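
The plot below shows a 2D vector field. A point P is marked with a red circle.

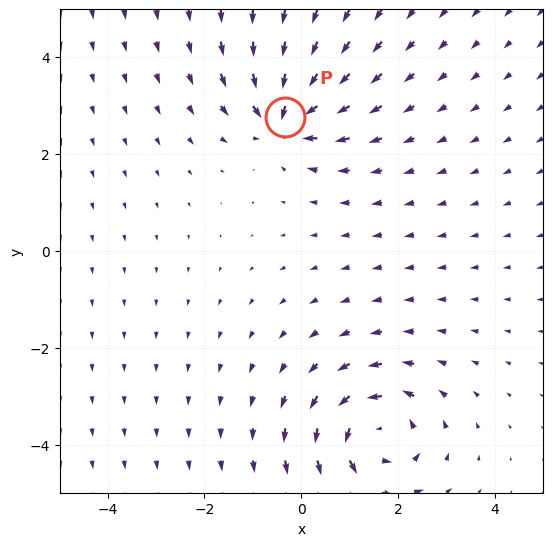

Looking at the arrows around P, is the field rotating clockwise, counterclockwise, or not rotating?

Near P at (-0.3, 2.8) the arrows show no circulation. The curl there is ≈0.

not rotating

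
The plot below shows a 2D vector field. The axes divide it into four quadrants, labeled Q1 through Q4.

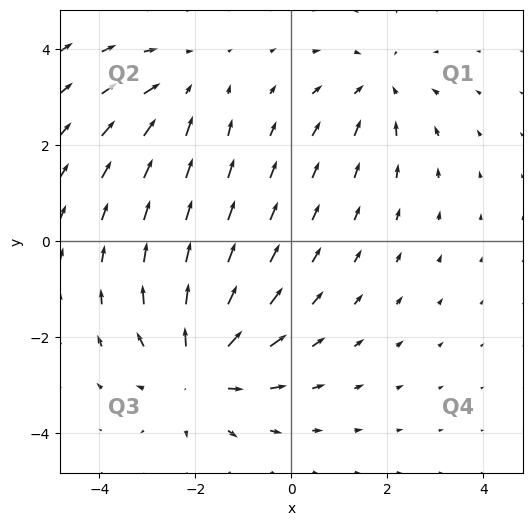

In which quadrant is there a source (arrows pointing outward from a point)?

Q3

The source sits at approximately (-1.9, -2.7), which lies in quadrant Q3. The divergence there is about +4, positive as expected for a source.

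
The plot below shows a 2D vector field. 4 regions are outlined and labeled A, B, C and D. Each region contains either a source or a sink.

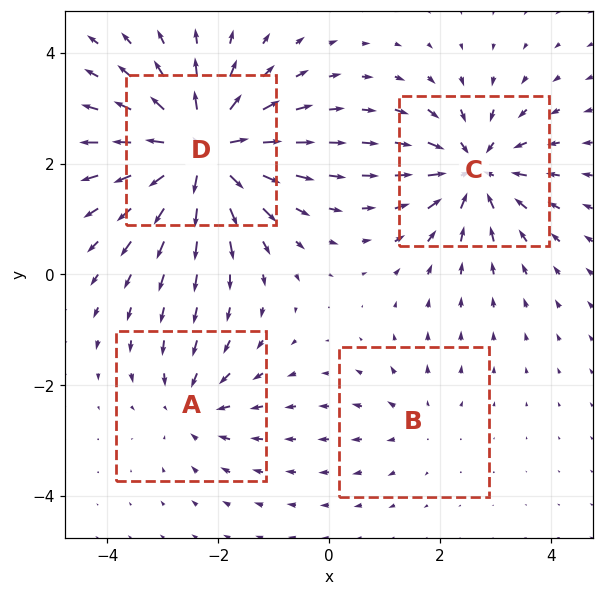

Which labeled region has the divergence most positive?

Divergence at each region's feature centre — A: about -4, B: about +2, C: about -6, D: about +9. Region D is most positive.

D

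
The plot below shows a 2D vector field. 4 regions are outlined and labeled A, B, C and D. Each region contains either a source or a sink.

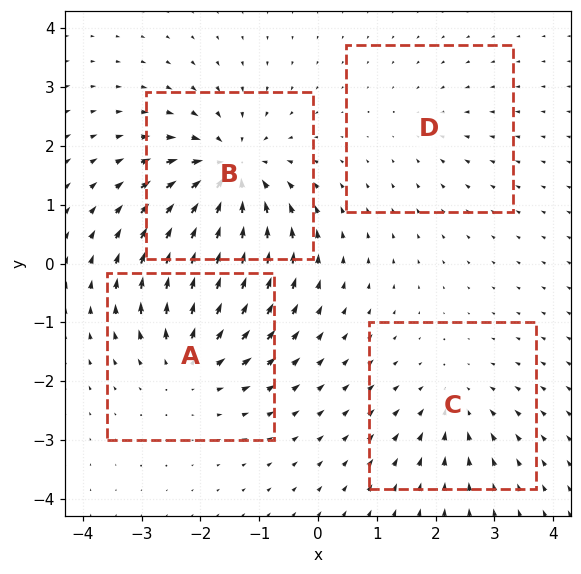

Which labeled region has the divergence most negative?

B

Divergence at each region's feature centre — A: about +5, B: about -8, C: about -4, D: about -2. Region B is most negative.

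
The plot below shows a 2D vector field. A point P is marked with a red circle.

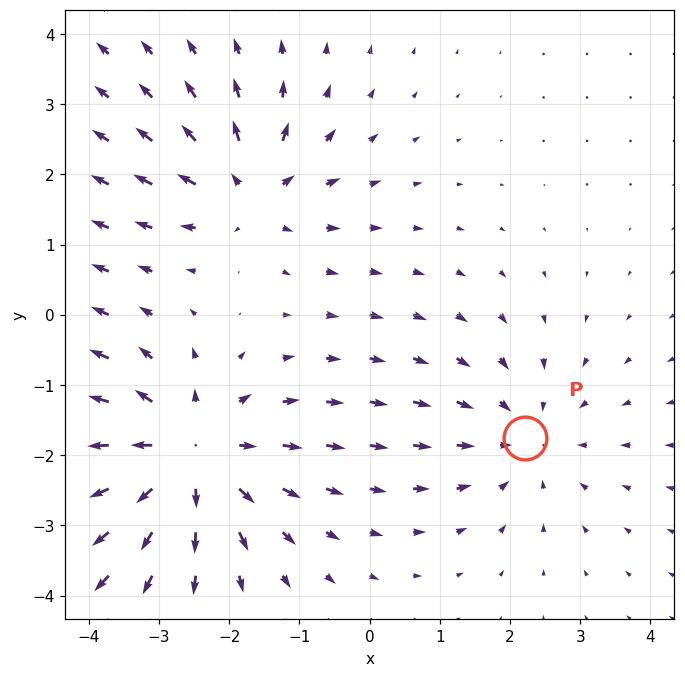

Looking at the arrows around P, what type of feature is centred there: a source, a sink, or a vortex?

At P (2.2, -1.8) the arrows converge inward. Divergence about -2, curl ≈0 — negative divergence with near-zero curl is a sink.

sink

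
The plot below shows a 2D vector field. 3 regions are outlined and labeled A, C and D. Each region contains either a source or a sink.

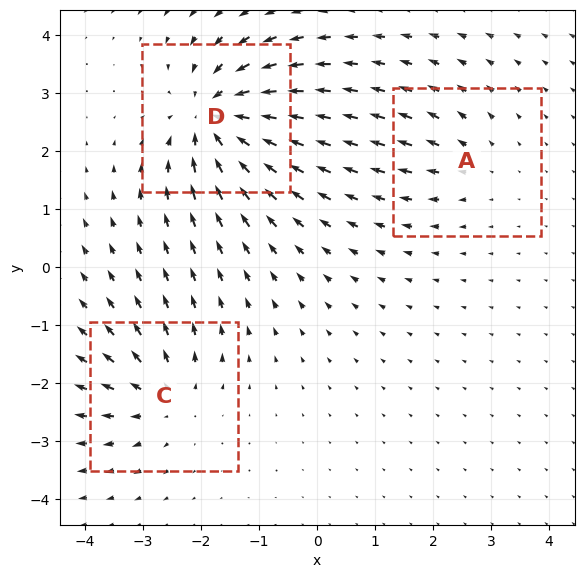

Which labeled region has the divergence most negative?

Divergence at each region's feature centre — A: about +2, C: about +3, D: about -5. Region D is most negative.

D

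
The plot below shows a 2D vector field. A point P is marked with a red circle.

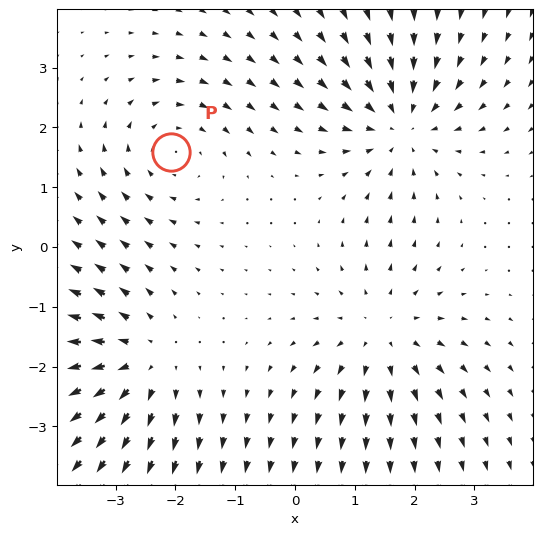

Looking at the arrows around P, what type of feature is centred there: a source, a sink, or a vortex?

vortex

At P (-2.1, 1.6) the arrows circulate clockwise. Divergence ≈0, curl about -2 — near-zero divergence with nonzero curl is a vortex.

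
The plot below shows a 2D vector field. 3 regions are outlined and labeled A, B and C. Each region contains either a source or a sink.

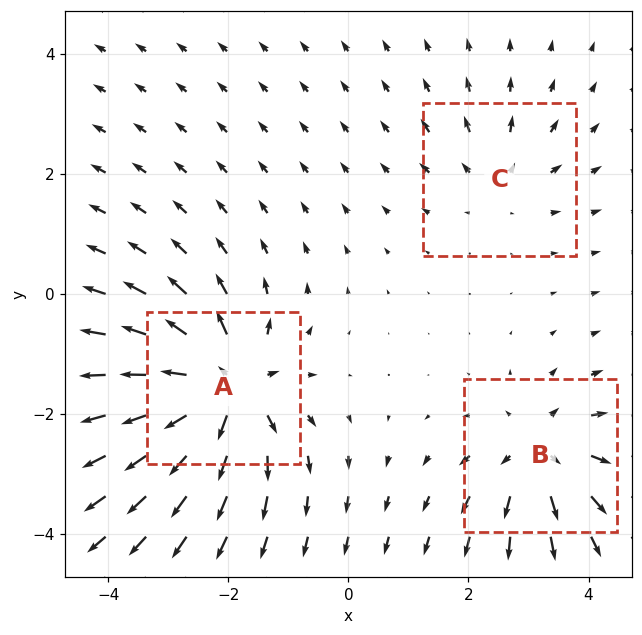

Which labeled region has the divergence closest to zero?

C

Divergence at each region's feature centre — A: about +6, B: about +4, C: about +2. Region C is closest to zero.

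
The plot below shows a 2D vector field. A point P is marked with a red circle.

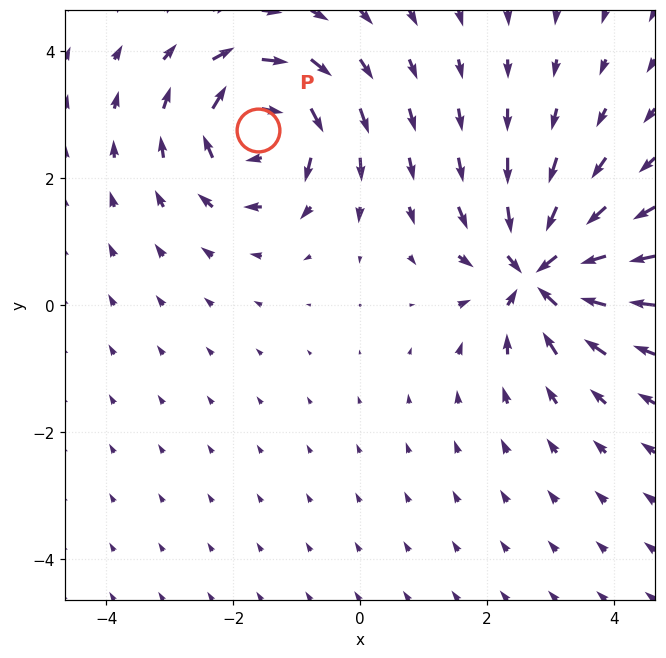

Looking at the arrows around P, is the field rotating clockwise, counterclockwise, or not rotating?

clockwise

Near P at (-1.6, 2.8) the arrows circulate clockwise. The curl (z-component) there is about -5; negative curl means clockwise rotation.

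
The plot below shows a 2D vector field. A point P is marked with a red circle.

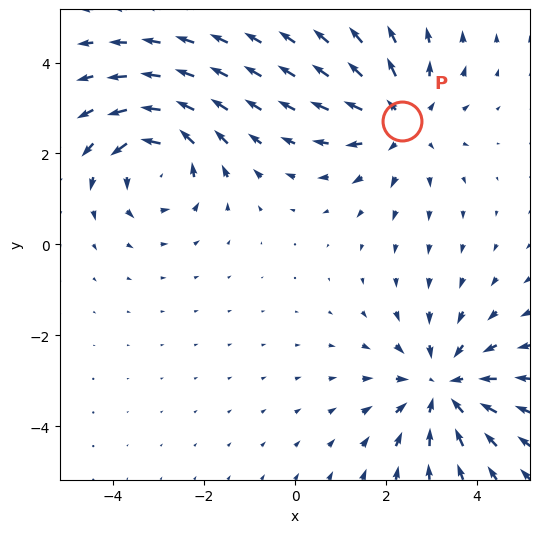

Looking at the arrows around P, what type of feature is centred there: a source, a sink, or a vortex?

At P (2.3, 2.7) the arrows spread outward. Divergence about +3, curl ≈0 — positive divergence with near-zero curl is a source.

source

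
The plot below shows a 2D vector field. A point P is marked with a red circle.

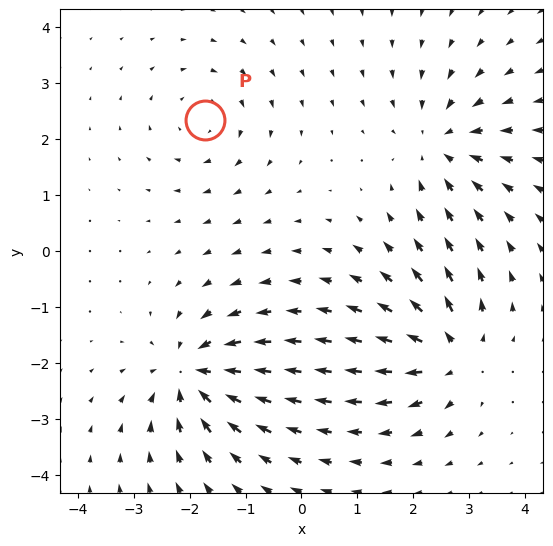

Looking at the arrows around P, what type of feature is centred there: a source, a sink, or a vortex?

vortex

At P (-1.7, 2.3) the arrows circulate clockwise. Divergence ≈0, curl about -3 — near-zero divergence with nonzero curl is a vortex.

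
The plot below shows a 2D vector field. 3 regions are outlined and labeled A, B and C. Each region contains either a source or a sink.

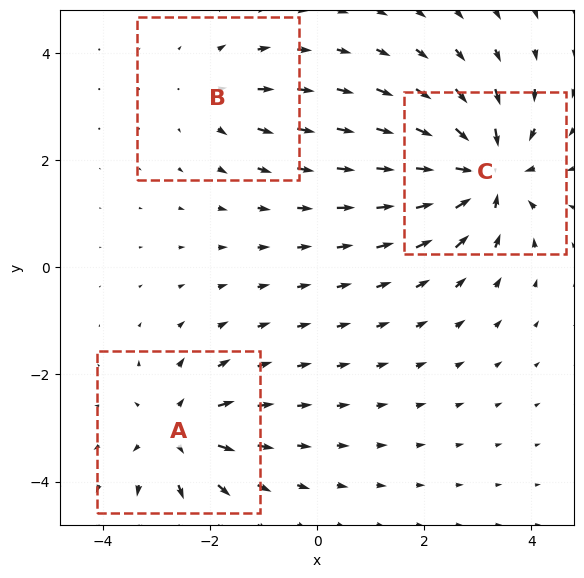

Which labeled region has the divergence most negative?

C

Divergence at each region's feature centre — A: about +4, B: about +2, C: about -6. Region C is most negative.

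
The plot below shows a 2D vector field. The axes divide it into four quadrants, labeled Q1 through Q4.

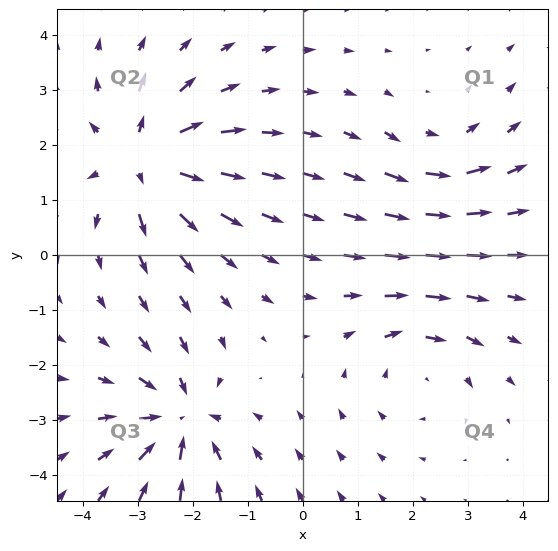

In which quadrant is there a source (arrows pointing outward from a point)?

The source sits at approximately (-2.9, 1.7), which lies in quadrant Q2. The divergence there is about +6, positive as expected for a source.

Q2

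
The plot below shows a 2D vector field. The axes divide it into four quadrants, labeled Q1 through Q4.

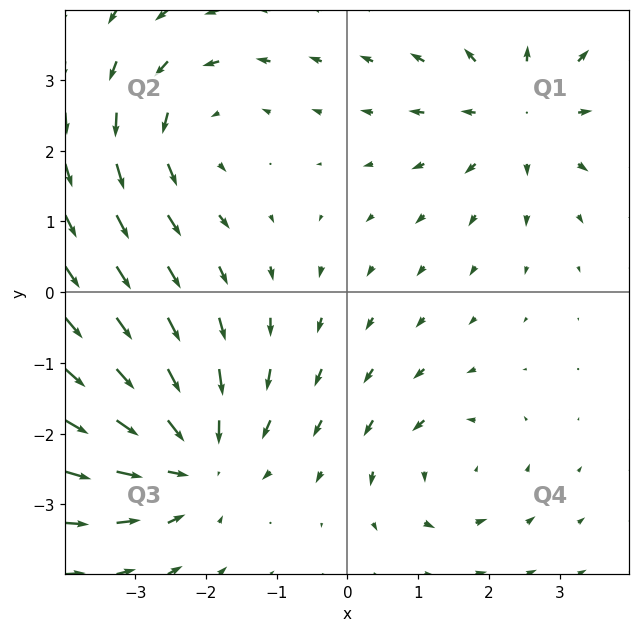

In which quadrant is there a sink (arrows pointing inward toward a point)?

Q3

The sink sits at approximately (-2.2, -2.4), which lies in quadrant Q3. The divergence there is about -4, negative as expected for a sink.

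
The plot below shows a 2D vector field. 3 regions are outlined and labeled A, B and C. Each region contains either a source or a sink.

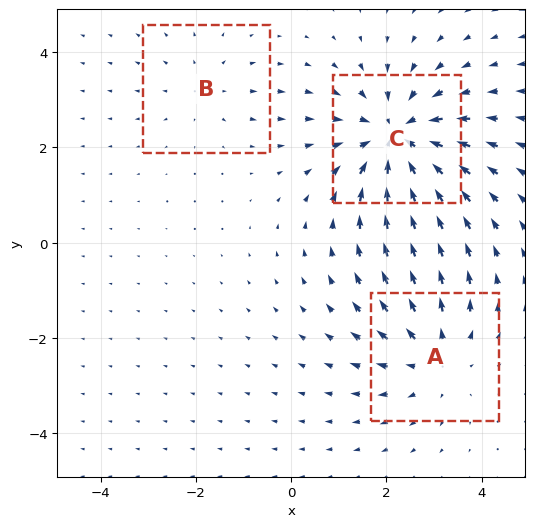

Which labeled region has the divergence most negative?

Divergence at each region's feature centre — A: about +3, B: about +2, C: about -5. Region C is most negative.

C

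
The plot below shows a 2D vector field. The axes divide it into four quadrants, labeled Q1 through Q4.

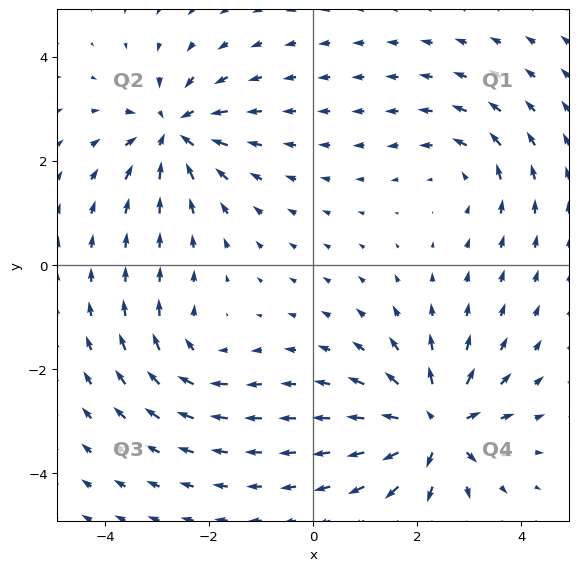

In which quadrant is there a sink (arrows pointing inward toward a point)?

Q2

The sink sits at approximately (-2.7, 2.6), which lies in quadrant Q2. The divergence there is about -6, negative as expected for a sink.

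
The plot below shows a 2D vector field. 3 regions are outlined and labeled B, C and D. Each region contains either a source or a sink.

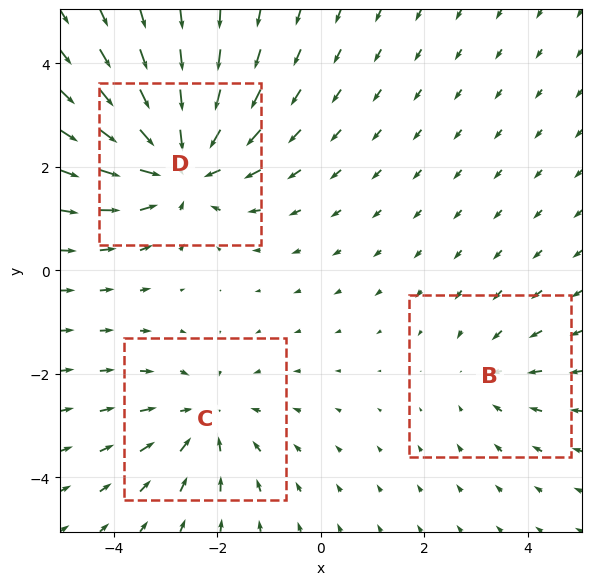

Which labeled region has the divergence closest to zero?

Divergence at each region's feature centre — B: about -2, C: about -3, D: about -5. Region B is closest to zero.

B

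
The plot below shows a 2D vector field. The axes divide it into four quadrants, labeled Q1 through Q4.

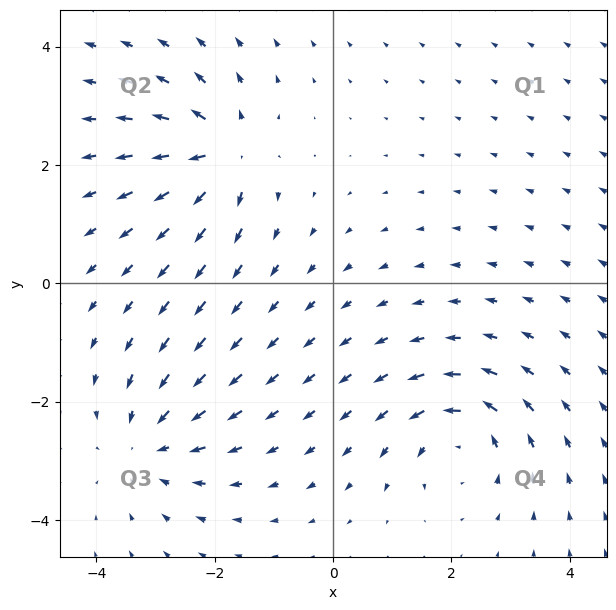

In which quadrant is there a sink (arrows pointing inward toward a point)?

The sink sits at approximately (-3.1, -2.7), which lies in quadrant Q3. The divergence there is about -4, negative as expected for a sink.

Q3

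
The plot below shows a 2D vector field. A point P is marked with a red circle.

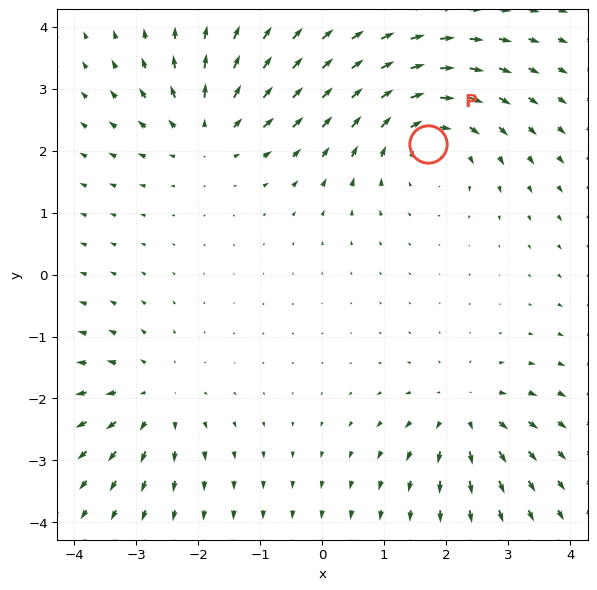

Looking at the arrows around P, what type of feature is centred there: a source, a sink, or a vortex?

vortex

At P (1.7, 2.1) the arrows circulate clockwise. Divergence ≈0, curl about -4 — near-zero divergence with nonzero curl is a vortex.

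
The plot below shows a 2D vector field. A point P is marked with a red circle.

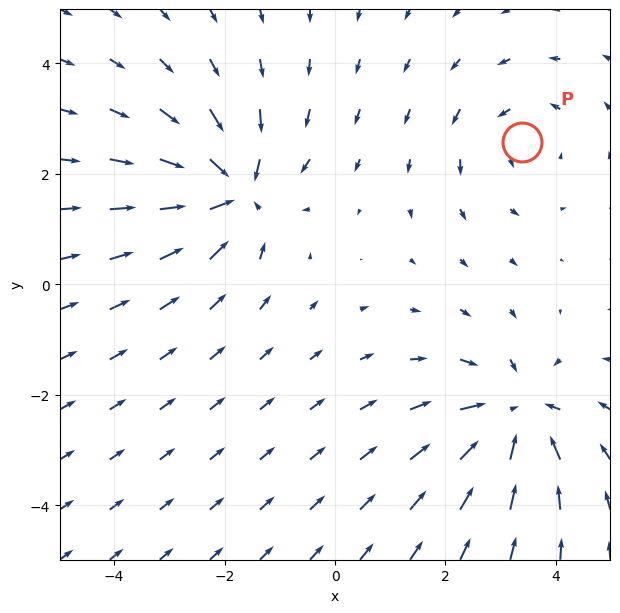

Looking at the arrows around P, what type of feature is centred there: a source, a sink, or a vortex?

At P (3.4, 2.6) the arrows circulate counterclockwise. Divergence ≈0, curl about +3 — near-zero divergence with nonzero curl is a vortex.

vortex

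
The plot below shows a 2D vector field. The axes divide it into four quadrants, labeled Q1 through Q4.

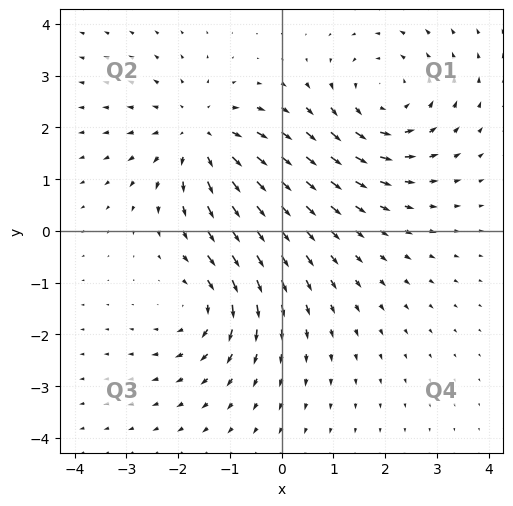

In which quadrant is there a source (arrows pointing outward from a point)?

The source sits at approximately (-1.6, 1.8), which lies in quadrant Q2. The divergence there is about +4, positive as expected for a source.

Q2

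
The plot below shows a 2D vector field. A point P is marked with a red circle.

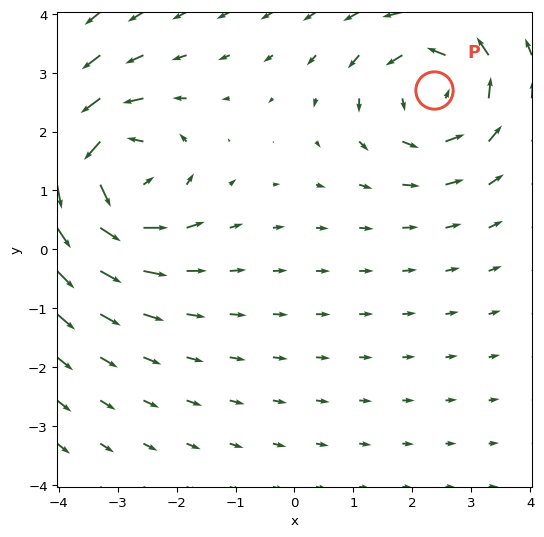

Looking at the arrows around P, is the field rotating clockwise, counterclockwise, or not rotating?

counterclockwise

Near P at (2.4, 2.7) the arrows circulate counterclockwise. The curl (z-component) there is about +3; positive curl means counterclockwise rotation.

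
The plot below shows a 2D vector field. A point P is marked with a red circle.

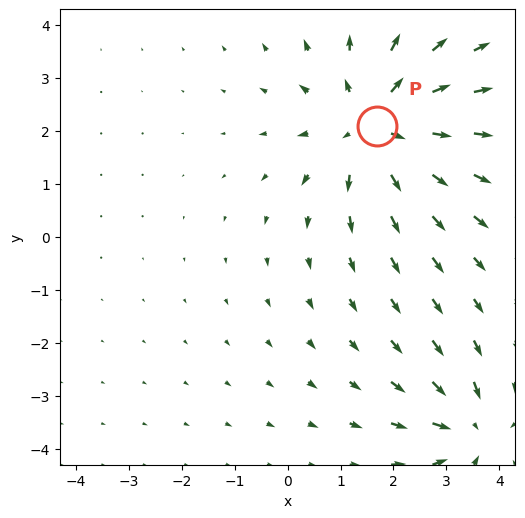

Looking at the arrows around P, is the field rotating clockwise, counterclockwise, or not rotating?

Near P at (1.7, 2.1) the arrows show no circulation. The curl there is ≈0.

not rotating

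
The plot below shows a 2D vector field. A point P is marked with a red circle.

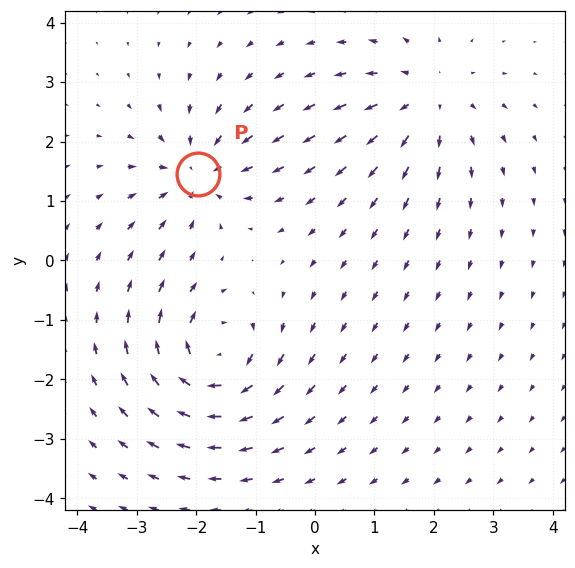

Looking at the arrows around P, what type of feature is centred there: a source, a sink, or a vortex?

sink

At P (-2.0, 1.5) the arrows converge inward. Divergence about -4, curl ≈0 — negative divergence with near-zero curl is a sink.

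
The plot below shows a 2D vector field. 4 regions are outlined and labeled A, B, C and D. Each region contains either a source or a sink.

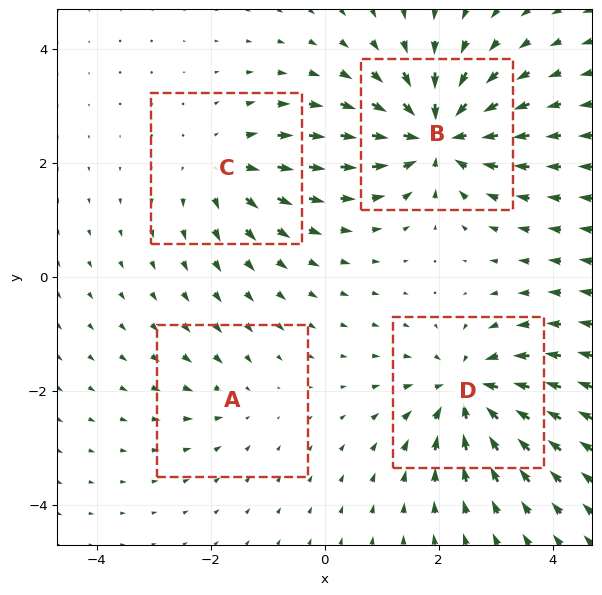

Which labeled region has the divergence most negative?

Divergence at each region's feature centre — A: about -2, B: about -8, C: about +4, D: about -6. Region B is most negative.

B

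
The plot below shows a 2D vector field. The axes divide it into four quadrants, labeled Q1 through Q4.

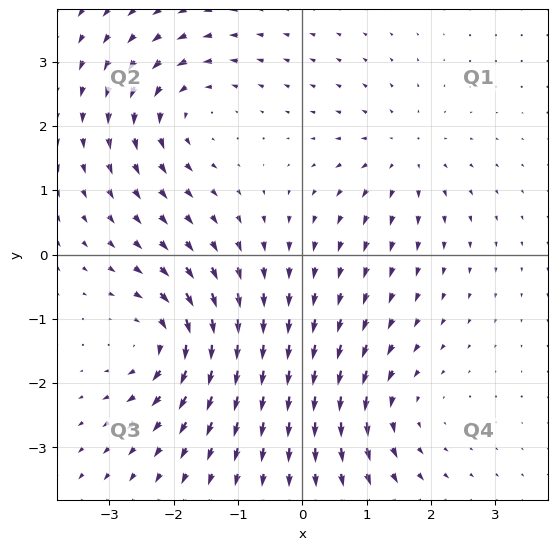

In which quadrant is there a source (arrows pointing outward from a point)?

Q1

The source sits at approximately (1.6, 1.6), which lies in quadrant Q1. The divergence there is about +4, positive as expected for a source.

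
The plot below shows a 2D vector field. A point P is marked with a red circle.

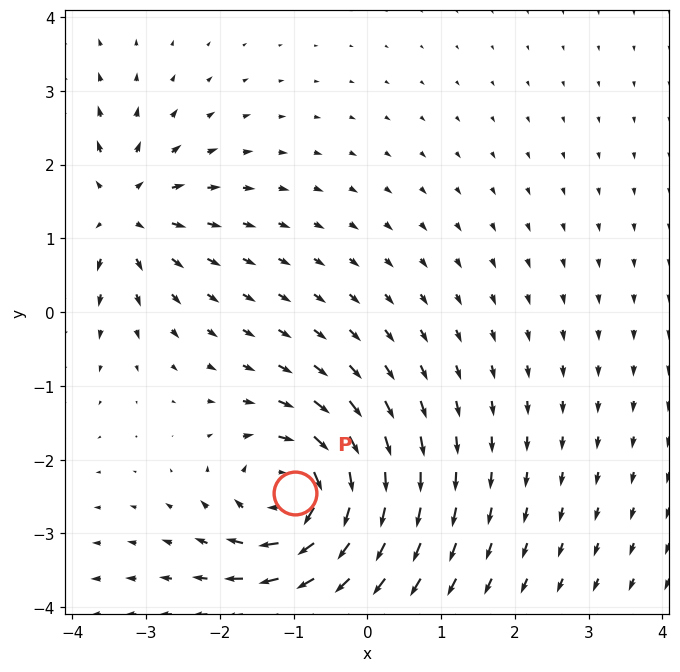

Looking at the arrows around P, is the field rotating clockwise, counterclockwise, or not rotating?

clockwise

Near P at (-1.0, -2.4) the arrows circulate clockwise. The curl (z-component) there is about -7; negative curl means clockwise rotation.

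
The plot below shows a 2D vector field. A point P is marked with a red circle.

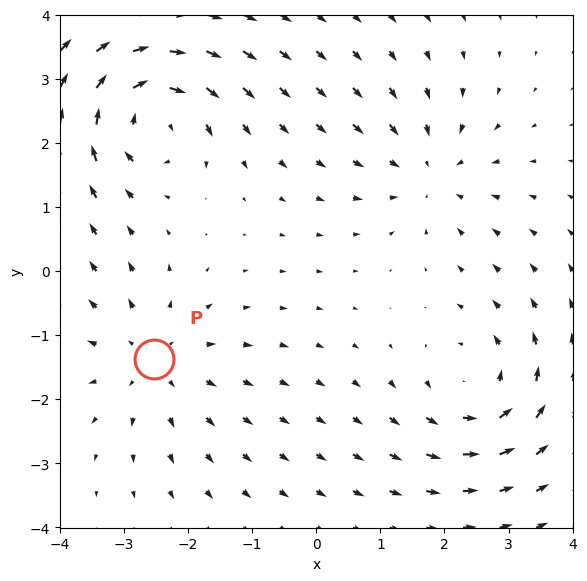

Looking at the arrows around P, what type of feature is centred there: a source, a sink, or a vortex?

source

At P (-2.5, -1.4) the arrows spread outward. Divergence about +3, curl ≈0 — positive divergence with near-zero curl is a source.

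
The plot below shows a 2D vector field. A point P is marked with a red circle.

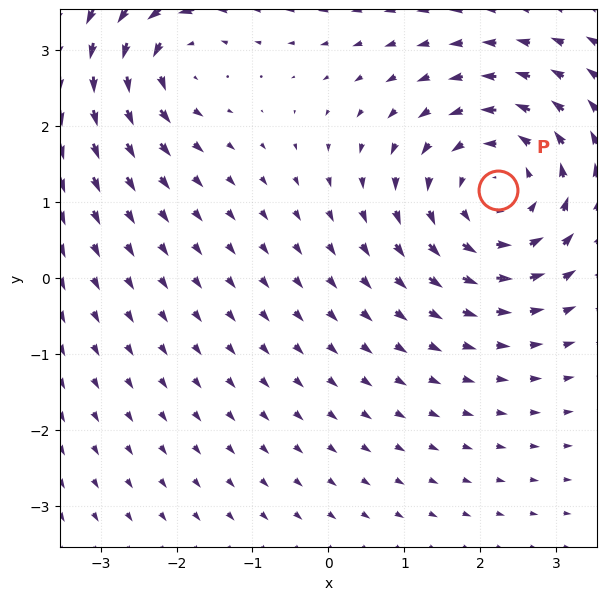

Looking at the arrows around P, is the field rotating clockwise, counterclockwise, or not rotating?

Near P at (2.2, 1.2) the arrows circulate counterclockwise. The curl (z-component) there is about +3; positive curl means counterclockwise rotation.

counterclockwise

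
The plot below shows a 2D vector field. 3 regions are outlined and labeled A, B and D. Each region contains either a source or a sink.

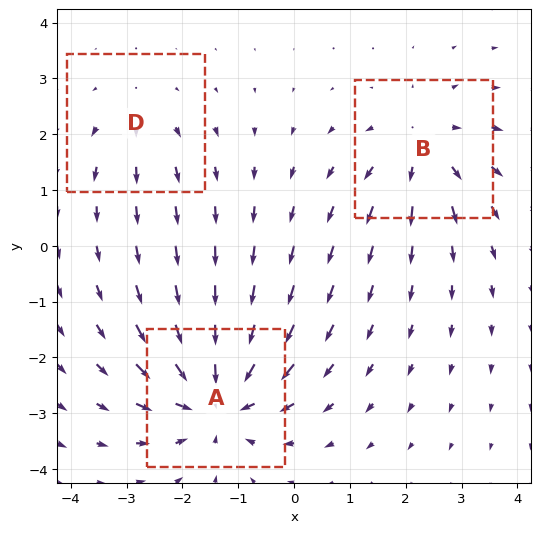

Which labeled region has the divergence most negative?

Divergence at each region's feature centre — A: about -4, B: about +3, D: about +2. Region A is most negative.

A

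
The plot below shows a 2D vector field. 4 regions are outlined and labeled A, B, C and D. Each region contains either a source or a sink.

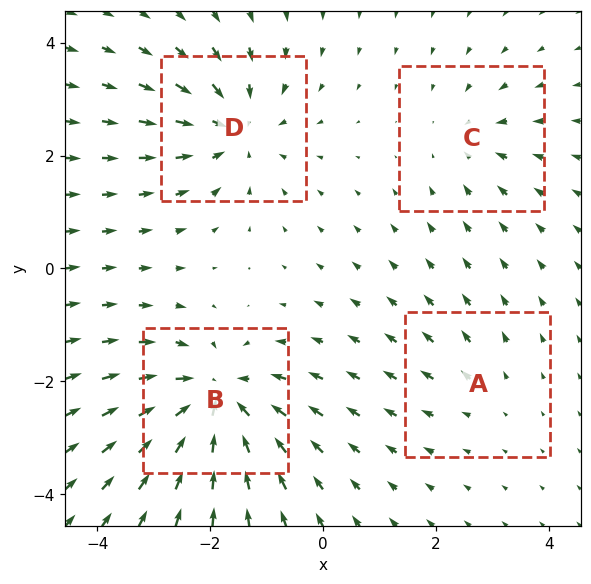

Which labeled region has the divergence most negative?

Divergence at each region's feature centre — A: about +2, B: about -7, C: about -3, D: about -5. Region B is most negative.

B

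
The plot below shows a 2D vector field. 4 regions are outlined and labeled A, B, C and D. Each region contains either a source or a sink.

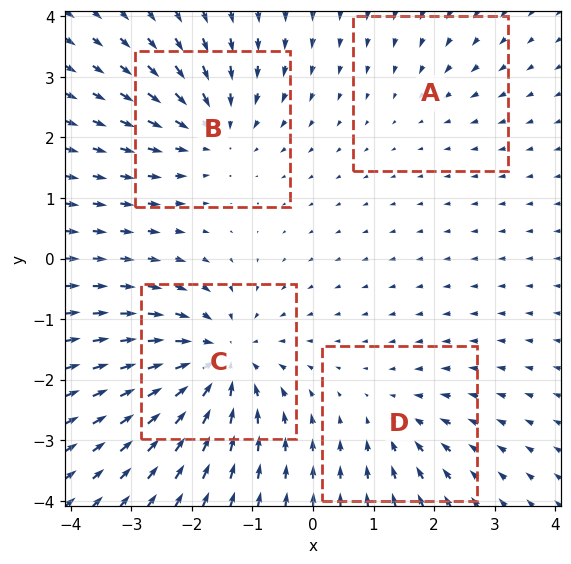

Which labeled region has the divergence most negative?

C

Divergence at each region's feature centre — A: about -2, B: about -5, C: about -7, D: about -3. Region C is most negative.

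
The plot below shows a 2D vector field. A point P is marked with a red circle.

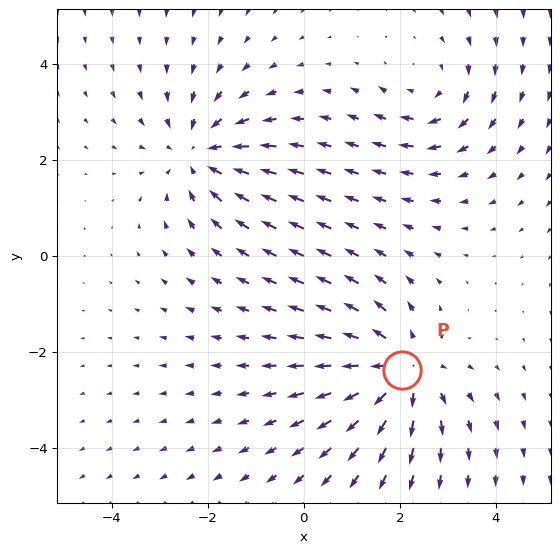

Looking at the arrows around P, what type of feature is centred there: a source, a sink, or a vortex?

source

At P (2.0, -2.4) the arrows spread outward. Divergence about +4, curl ≈0 — positive divergence with near-zero curl is a source.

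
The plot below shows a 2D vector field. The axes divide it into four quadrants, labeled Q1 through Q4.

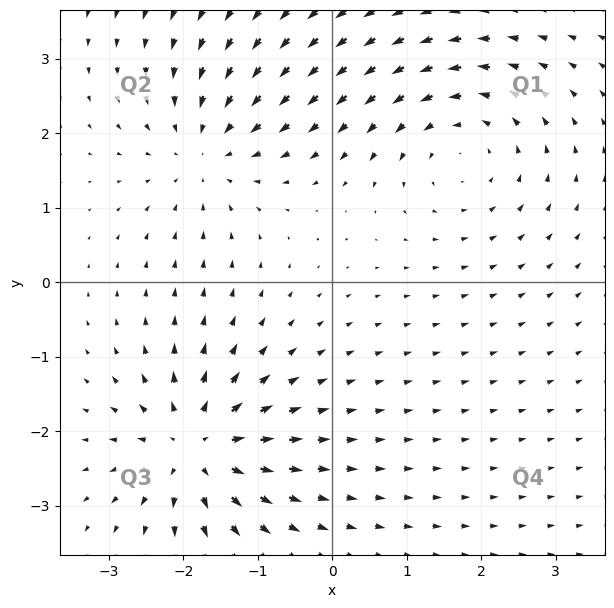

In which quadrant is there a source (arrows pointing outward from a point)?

The source sits at approximately (-1.8, -2.2), which lies in quadrant Q3. The divergence there is about +6, positive as expected for a source.

Q3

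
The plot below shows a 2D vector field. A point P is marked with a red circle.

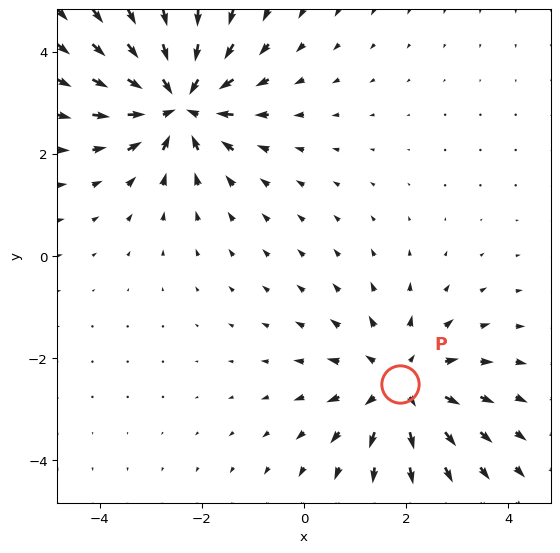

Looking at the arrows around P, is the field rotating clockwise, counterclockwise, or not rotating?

Near P at (1.9, -2.5) the arrows show no circulation. The curl there is ≈0.

not rotating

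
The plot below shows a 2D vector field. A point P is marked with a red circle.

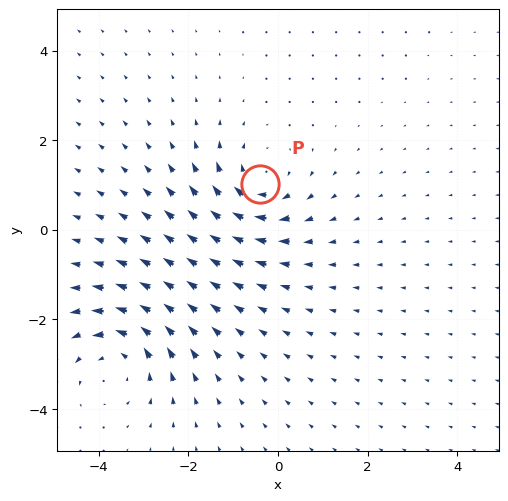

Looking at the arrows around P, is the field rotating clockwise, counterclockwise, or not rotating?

clockwise

Near P at (-0.4, 1.0) the arrows circulate clockwise. The curl (z-component) there is about -5; negative curl means clockwise rotation.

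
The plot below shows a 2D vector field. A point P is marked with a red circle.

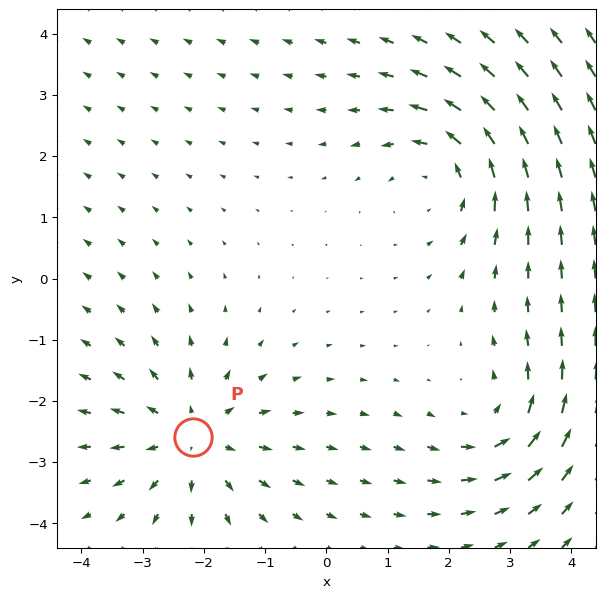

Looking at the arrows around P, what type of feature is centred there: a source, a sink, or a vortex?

At P (-2.2, -2.6) the arrows spread outward. Divergence about +4, curl ≈0 — positive divergence with near-zero curl is a source.

source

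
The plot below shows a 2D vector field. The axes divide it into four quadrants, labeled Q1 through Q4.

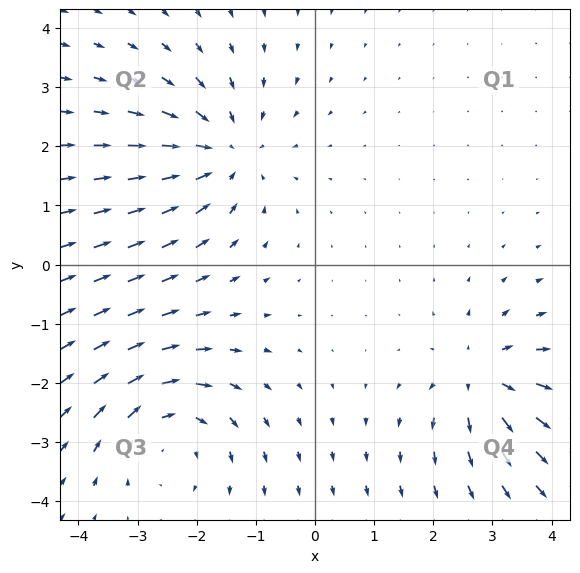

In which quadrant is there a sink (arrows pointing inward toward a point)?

Q2

The sink sits at approximately (-1.5, 1.9), which lies in quadrant Q2. The divergence there is about -3, negative as expected for a sink.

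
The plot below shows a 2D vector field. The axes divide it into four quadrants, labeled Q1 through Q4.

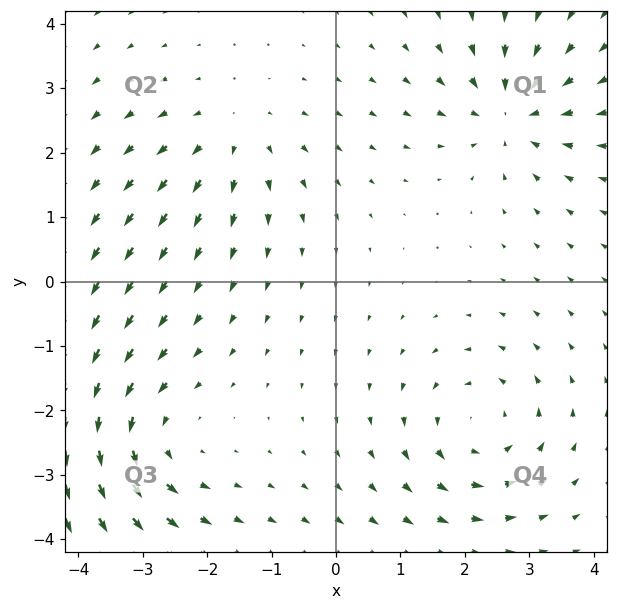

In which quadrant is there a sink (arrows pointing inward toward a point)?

Q1

The sink sits at approximately (2.7, 2.6), which lies in quadrant Q1. The divergence there is about -5, negative as expected for a sink.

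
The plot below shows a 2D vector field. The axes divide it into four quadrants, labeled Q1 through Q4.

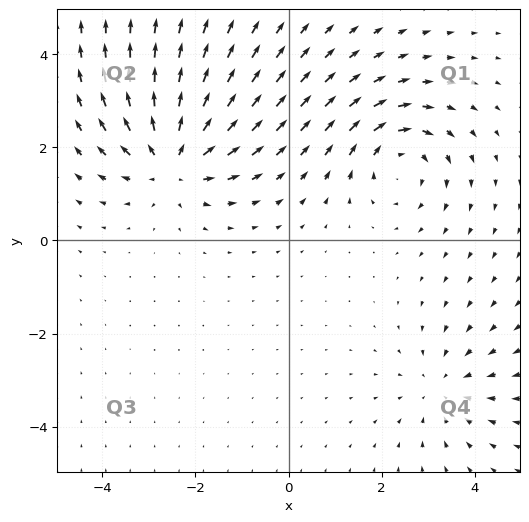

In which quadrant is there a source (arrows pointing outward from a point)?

Q2

The source sits at approximately (-2.5, 1.7), which lies in quadrant Q2. The divergence there is about +6, positive as expected for a source.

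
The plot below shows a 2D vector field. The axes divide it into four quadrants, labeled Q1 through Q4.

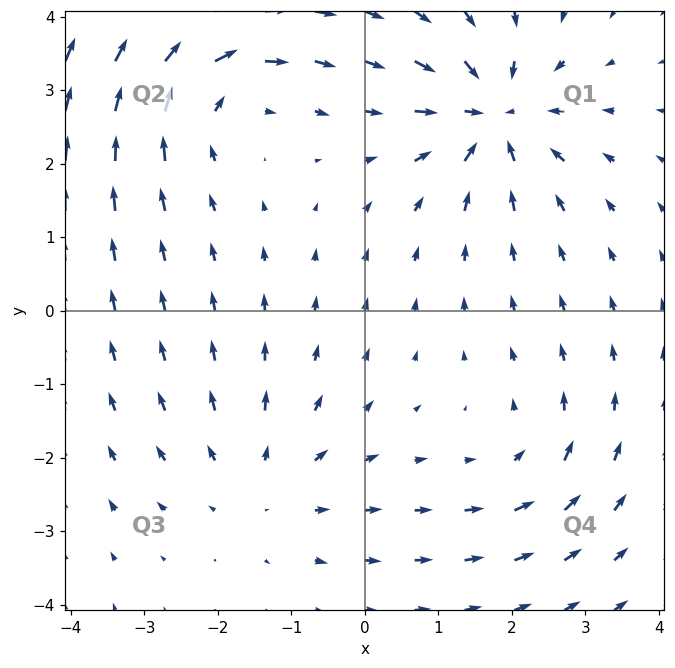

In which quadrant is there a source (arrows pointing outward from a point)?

The source sits at approximately (-1.4, -2.4), which lies in quadrant Q3. The divergence there is about +3, positive as expected for a source.

Q3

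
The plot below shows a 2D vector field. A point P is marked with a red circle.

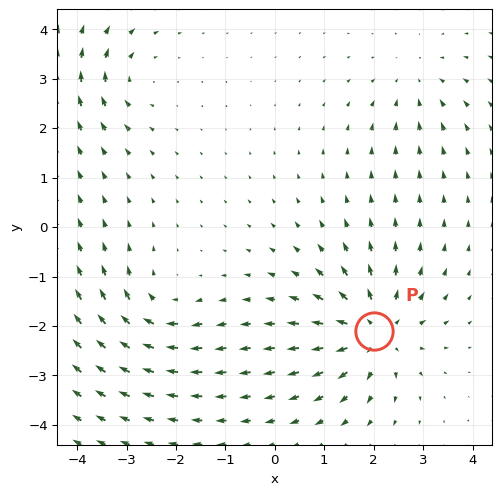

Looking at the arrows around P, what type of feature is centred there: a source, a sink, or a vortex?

At P (2.0, -2.1) the arrows spread outward. Divergence about +6, curl ≈0 — positive divergence with near-zero curl is a source.

source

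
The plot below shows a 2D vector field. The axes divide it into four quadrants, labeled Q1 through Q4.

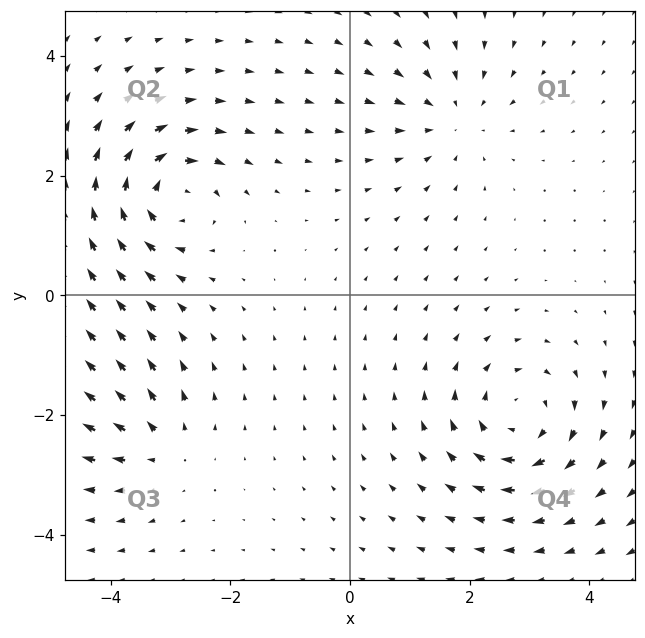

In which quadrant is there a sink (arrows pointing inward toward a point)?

The sink sits at approximately (1.7, 3.0), which lies in quadrant Q1. The divergence there is about -4, negative as expected for a sink.

Q1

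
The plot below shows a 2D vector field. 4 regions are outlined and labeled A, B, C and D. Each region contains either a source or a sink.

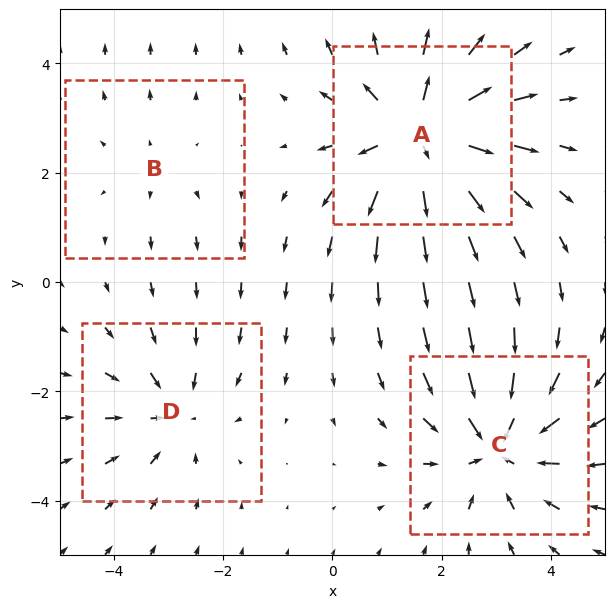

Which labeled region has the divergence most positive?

Divergence at each region's feature centre — A: about +6, B: about +2, C: about -5, D: about -3. Region A is most positive.

A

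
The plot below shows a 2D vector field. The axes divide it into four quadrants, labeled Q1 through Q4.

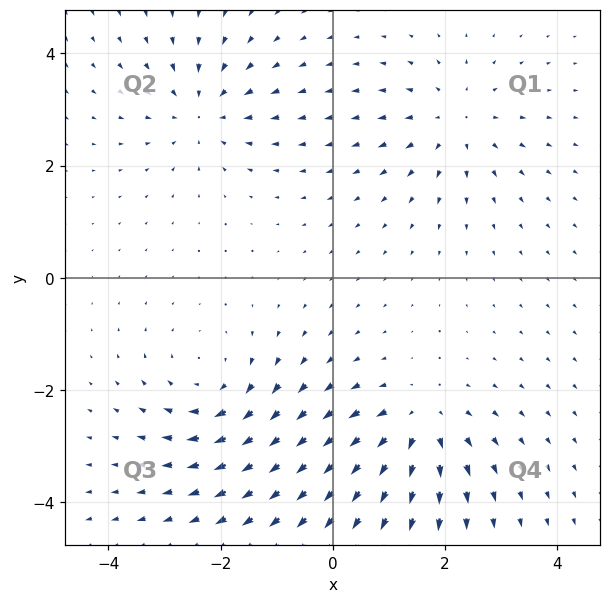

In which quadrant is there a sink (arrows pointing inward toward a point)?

Q2

The sink sits at approximately (-2.3, 3.0), which lies in quadrant Q2. The divergence there is about -4, negative as expected for a sink.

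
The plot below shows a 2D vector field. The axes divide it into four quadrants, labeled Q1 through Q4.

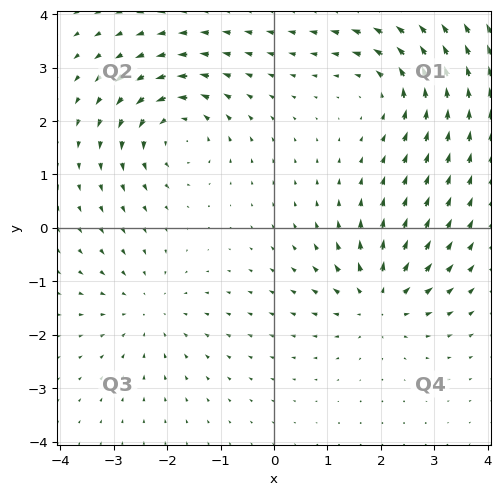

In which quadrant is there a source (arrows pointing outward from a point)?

The source sits at approximately (2.0, -1.4), which lies in quadrant Q4. The divergence there is about +6, positive as expected for a source.

Q4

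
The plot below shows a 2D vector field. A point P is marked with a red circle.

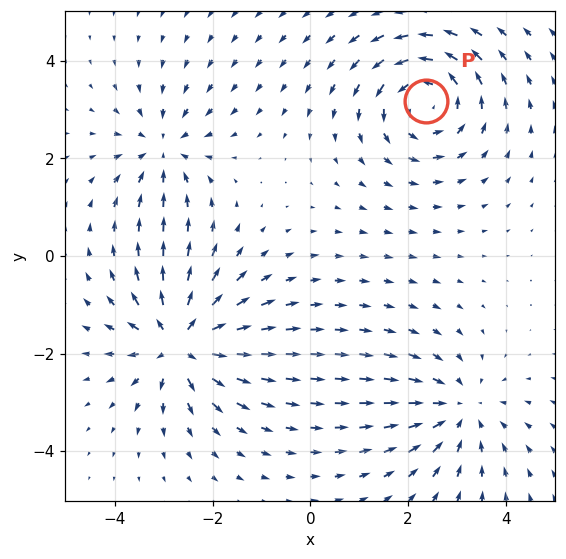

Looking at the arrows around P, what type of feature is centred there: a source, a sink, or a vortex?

vortex

At P (2.4, 3.2) the arrows circulate counterclockwise. Divergence ≈0, curl about +5 — near-zero divergence with nonzero curl is a vortex.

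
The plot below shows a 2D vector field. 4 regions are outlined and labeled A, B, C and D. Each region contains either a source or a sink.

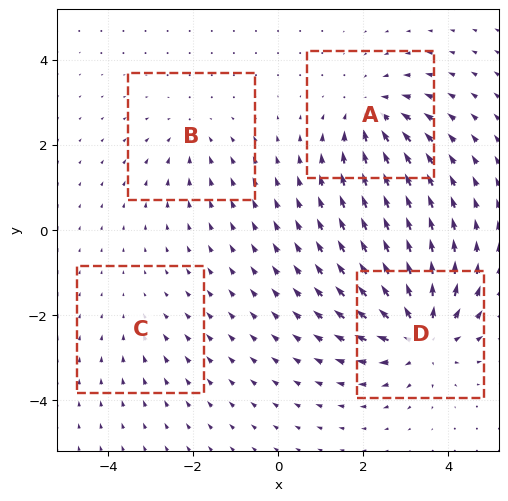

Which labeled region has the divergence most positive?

D

Divergence at each region's feature centre — A: about -5, B: about -3, C: about -2, D: about +7. Region D is most positive.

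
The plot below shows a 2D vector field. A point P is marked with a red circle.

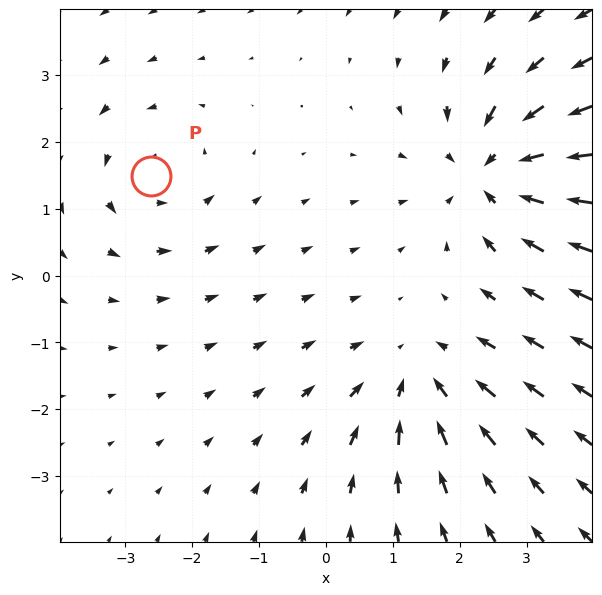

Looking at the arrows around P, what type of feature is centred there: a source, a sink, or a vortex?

At P (-2.6, 1.5) the arrows circulate counterclockwise. Divergence ≈0, curl about +2 — near-zero divergence with nonzero curl is a vortex.

vortex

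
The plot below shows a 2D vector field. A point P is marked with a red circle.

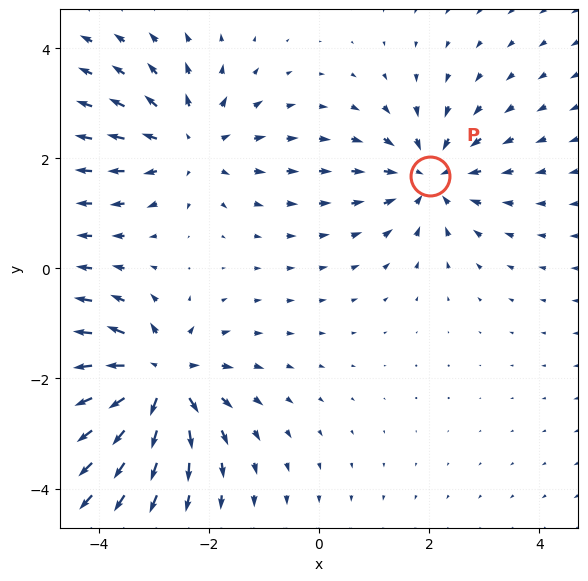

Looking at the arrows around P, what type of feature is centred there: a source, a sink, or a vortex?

sink

At P (2.0, 1.7) the arrows converge inward. Divergence about -3, curl ≈0 — negative divergence with near-zero curl is a sink.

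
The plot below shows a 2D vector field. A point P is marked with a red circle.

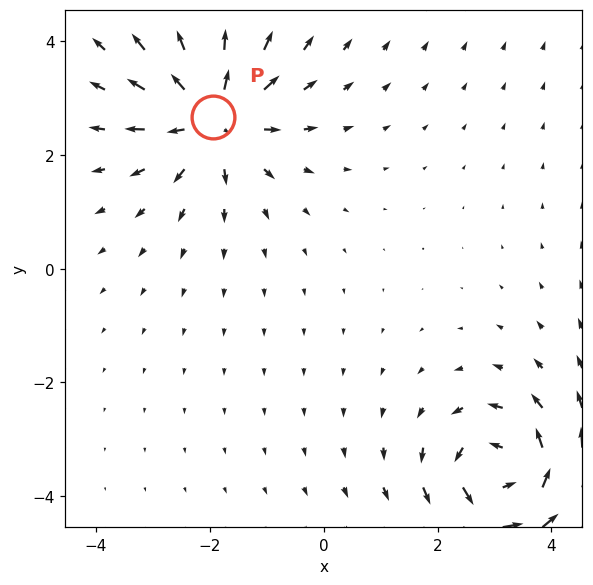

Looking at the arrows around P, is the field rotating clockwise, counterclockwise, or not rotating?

not rotating

Near P at (-1.9, 2.7) the arrows show no circulation. The curl there is ≈0.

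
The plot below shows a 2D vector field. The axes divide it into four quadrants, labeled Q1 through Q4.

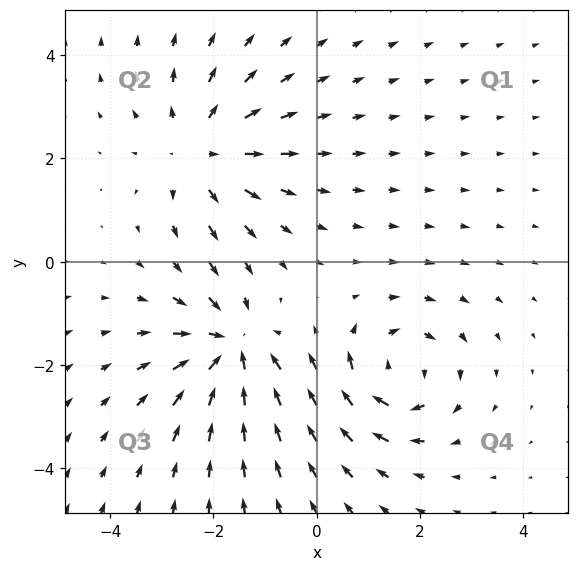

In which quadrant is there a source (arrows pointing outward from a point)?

The source sits at approximately (-2.2, 2.1), which lies in quadrant Q2. The divergence there is about +3, positive as expected for a source.

Q2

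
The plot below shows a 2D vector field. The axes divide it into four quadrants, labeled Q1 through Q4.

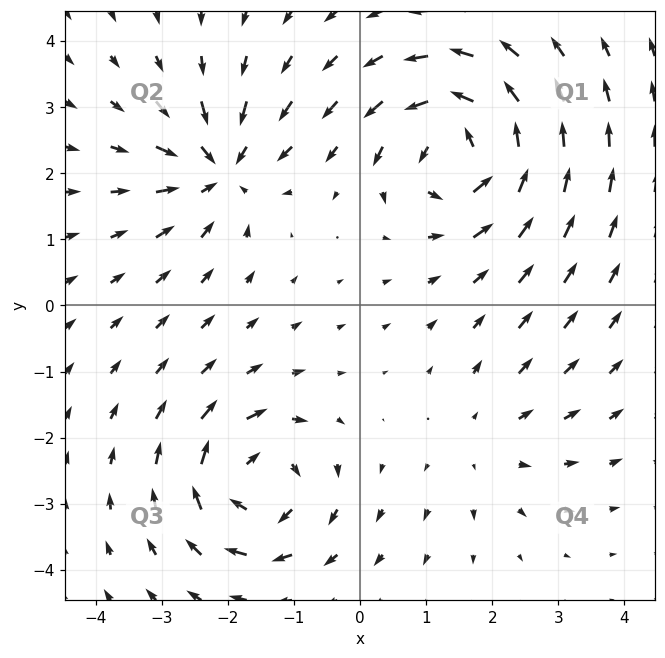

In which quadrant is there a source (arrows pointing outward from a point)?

The source sits at approximately (1.9, -2.1), which lies in quadrant Q4. The divergence there is about +2, positive as expected for a source.

Q4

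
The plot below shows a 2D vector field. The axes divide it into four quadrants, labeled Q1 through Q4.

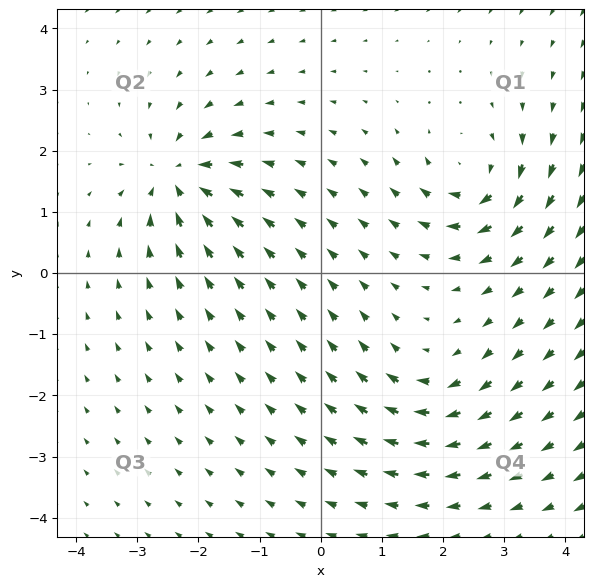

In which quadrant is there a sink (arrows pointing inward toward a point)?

Q2

The sink sits at approximately (-2.3, 1.6), which lies in quadrant Q2. The divergence there is about -5, negative as expected for a sink.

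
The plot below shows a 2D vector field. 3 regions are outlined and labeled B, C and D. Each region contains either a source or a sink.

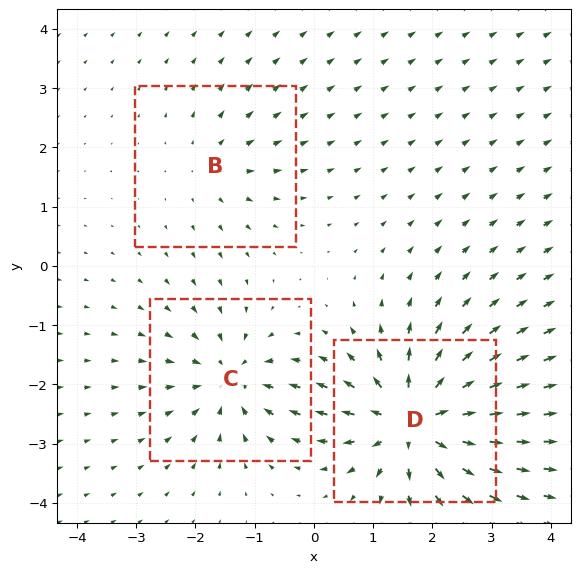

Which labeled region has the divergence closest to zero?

B

Divergence at each region's feature centre — B: about +2, C: about -4, D: about +6. Region B is closest to zero.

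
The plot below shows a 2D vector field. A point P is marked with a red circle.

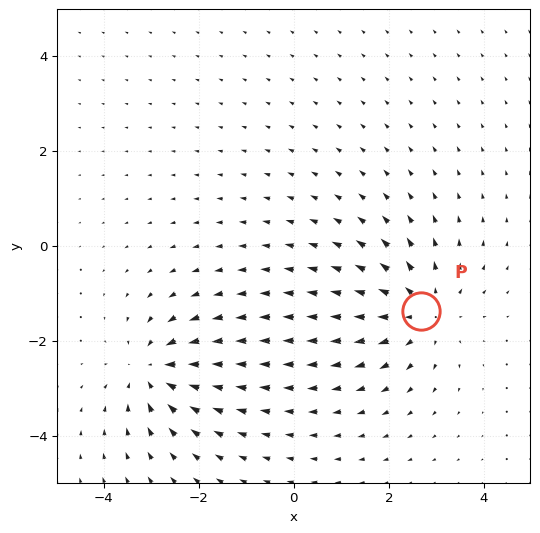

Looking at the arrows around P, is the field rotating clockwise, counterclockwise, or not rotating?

Near P at (2.7, -1.4) the arrows show no circulation. The curl there is ≈0.

not rotating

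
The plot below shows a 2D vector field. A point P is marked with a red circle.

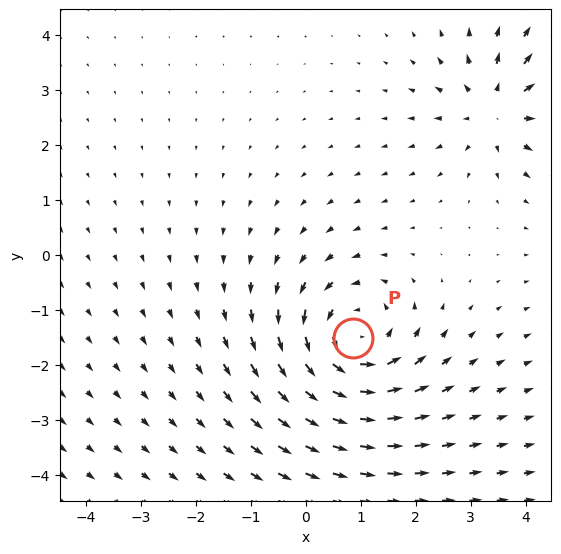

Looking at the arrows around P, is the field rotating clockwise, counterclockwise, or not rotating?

counterclockwise

Near P at (0.9, -1.5) the arrows circulate counterclockwise. The curl (z-component) there is about +5; positive curl means counterclockwise rotation.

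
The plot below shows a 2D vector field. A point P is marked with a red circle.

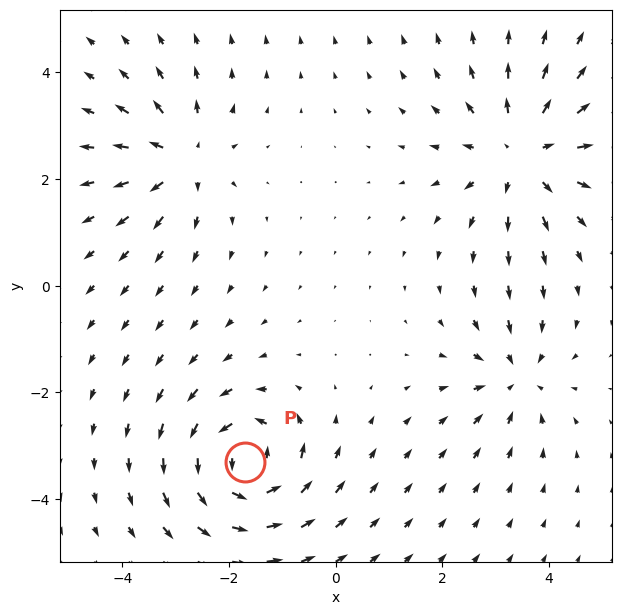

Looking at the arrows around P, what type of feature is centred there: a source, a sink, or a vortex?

At P (-1.7, -3.3) the arrows circulate counterclockwise. Divergence ≈0, curl about +6 — near-zero divergence with nonzero curl is a vortex.

vortex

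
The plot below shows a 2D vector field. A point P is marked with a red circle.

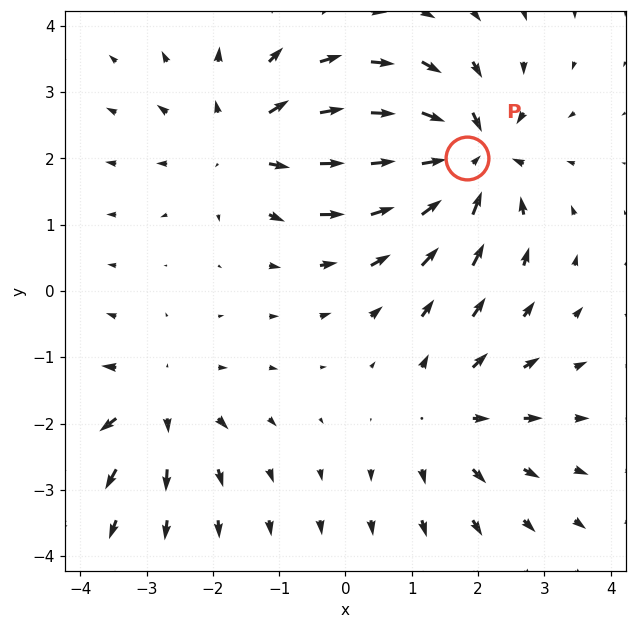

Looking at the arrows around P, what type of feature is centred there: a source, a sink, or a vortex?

At P (1.8, 2.0) the arrows converge inward. Divergence about -5, curl ≈0 — negative divergence with near-zero curl is a sink.

sink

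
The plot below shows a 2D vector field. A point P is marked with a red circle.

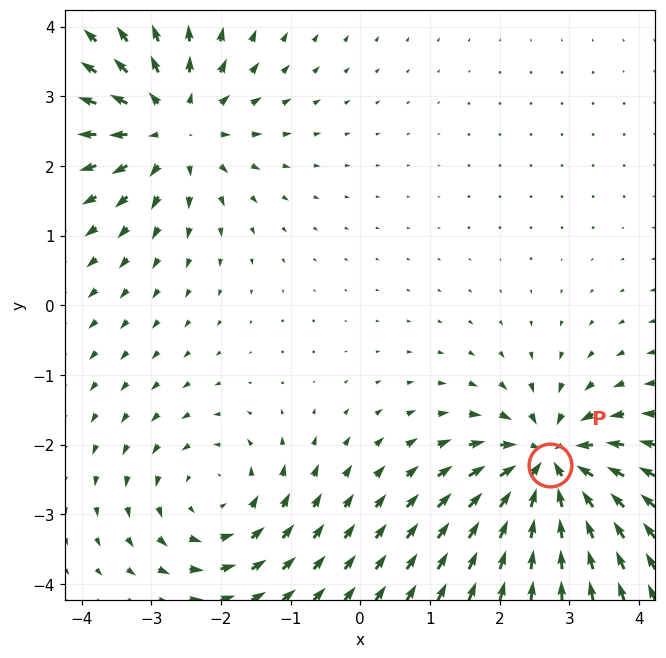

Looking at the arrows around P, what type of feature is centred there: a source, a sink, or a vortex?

At P (2.7, -2.3) the arrows converge inward. Divergence about -7, curl ≈0 — negative divergence with near-zero curl is a sink.

sink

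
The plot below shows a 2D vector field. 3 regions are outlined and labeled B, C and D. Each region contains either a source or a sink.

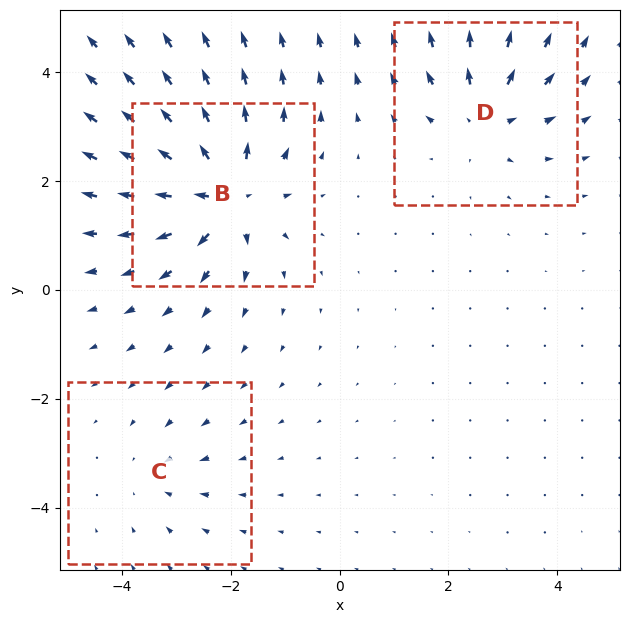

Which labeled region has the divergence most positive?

B

Divergence at each region's feature centre — B: about +6, C: about -2, D: about +4. Region B is most positive.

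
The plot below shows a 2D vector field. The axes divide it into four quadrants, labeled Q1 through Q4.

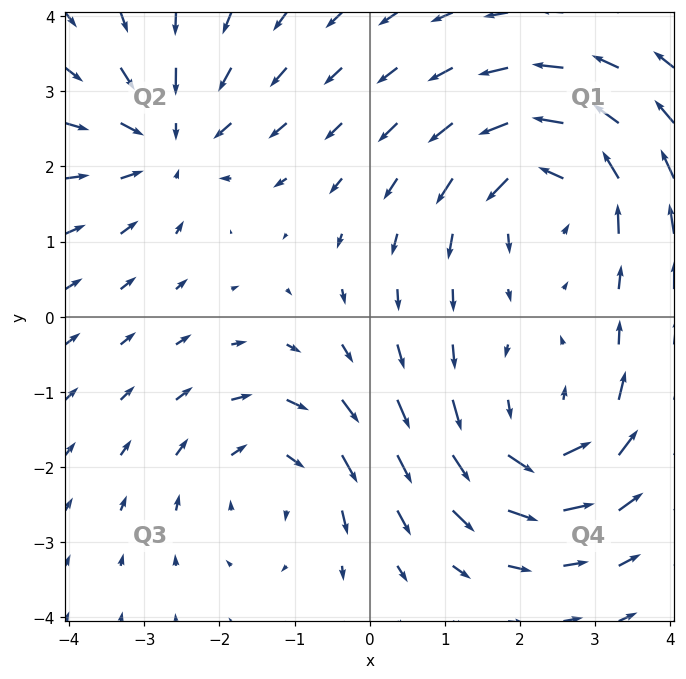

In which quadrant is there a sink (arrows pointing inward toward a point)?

The sink sits at approximately (-2.7, 2.3), which lies in quadrant Q2. The divergence there is about -4, negative as expected for a sink.

Q2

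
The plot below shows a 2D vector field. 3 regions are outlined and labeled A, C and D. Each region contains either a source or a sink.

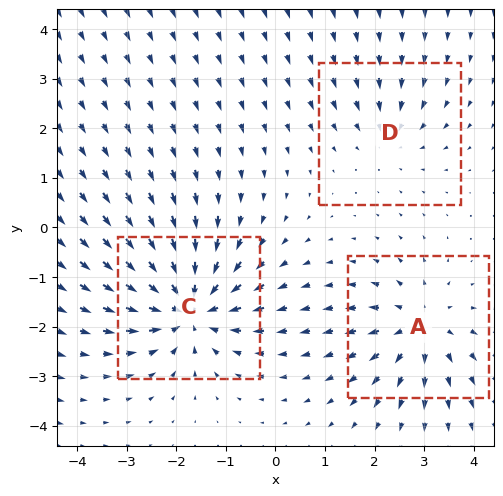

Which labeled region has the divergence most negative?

Divergence at each region's feature centre — A: about +4, C: about -5, D: about -2. Region C is most negative.

C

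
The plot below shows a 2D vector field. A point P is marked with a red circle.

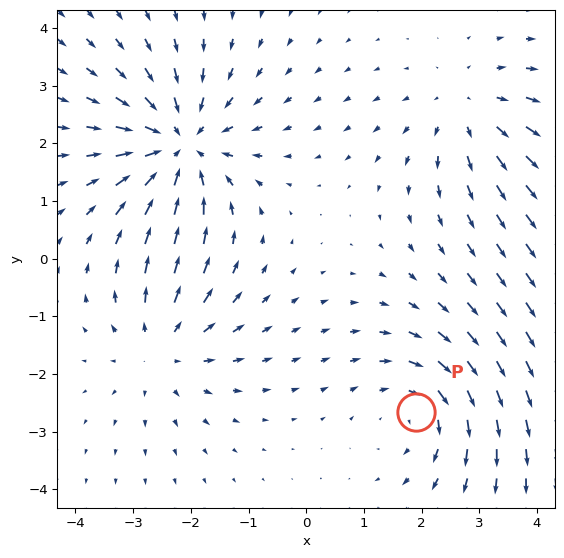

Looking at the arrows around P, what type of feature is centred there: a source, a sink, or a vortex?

At P (1.9, -2.7) the arrows circulate clockwise. Divergence ≈0, curl about -3 — near-zero divergence with nonzero curl is a vortex.

vortex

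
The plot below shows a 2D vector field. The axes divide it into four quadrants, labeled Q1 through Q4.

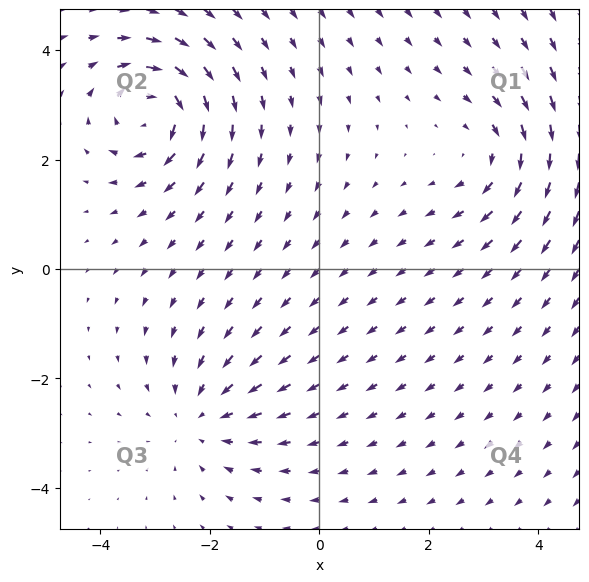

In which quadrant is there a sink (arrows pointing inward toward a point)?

Q3

The sink sits at approximately (-2.2, -2.7), which lies in quadrant Q3. The divergence there is about -3, negative as expected for a sink.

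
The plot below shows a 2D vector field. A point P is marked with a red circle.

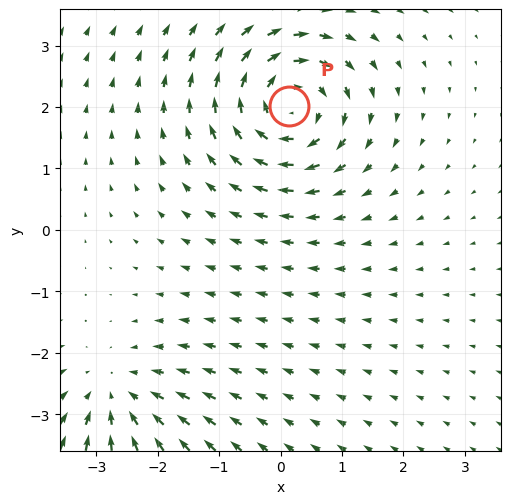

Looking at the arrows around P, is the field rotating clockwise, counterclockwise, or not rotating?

Near P at (0.1, 2.0) the arrows circulate clockwise. The curl (z-component) there is about -6; negative curl means clockwise rotation.

clockwise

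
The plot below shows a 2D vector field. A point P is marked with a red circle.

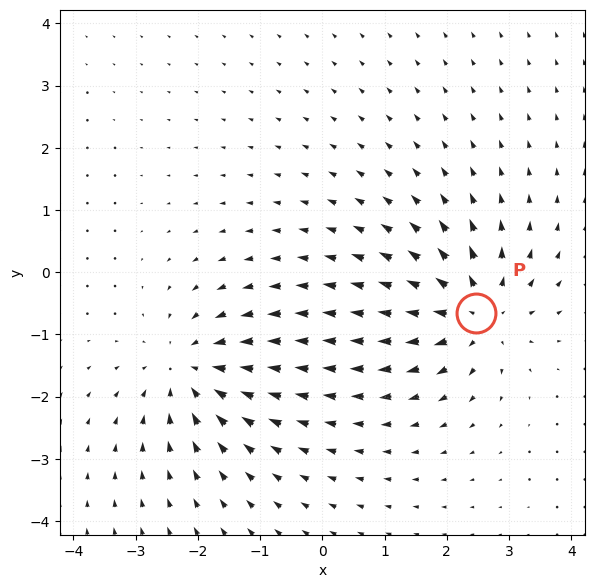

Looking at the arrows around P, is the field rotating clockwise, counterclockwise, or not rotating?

Near P at (2.5, -0.7) the arrows show no circulation. The curl there is ≈0.

not rotating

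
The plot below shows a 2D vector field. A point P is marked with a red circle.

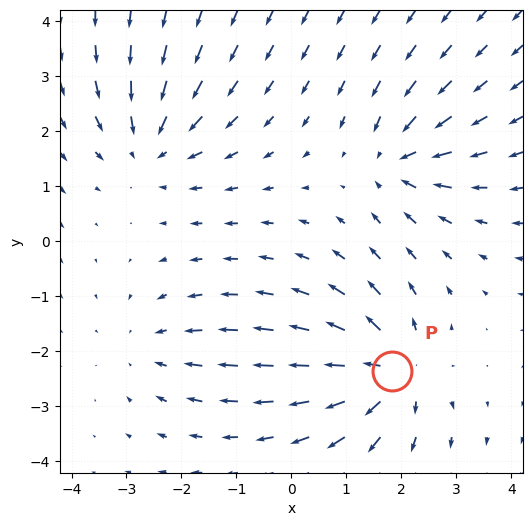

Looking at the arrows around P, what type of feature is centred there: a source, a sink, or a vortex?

source

At P (1.8, -2.4) the arrows spread outward. Divergence about +5, curl ≈0 — positive divergence with near-zero curl is a source.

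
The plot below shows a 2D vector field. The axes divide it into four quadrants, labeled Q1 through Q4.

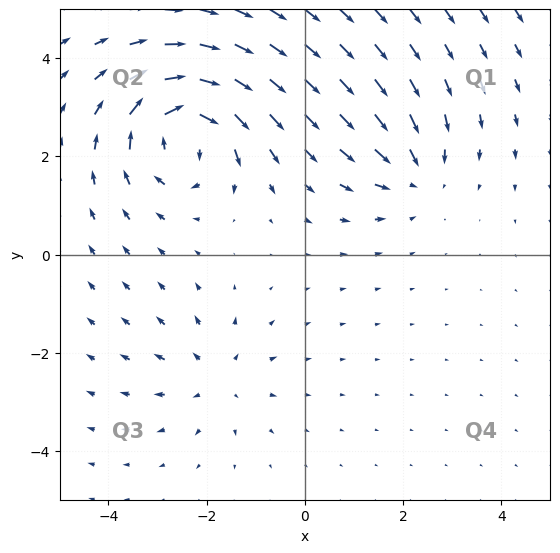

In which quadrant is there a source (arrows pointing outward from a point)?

Q3

The source sits at approximately (-1.8, -2.5), which lies in quadrant Q3. The divergence there is about +3, positive as expected for a source.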